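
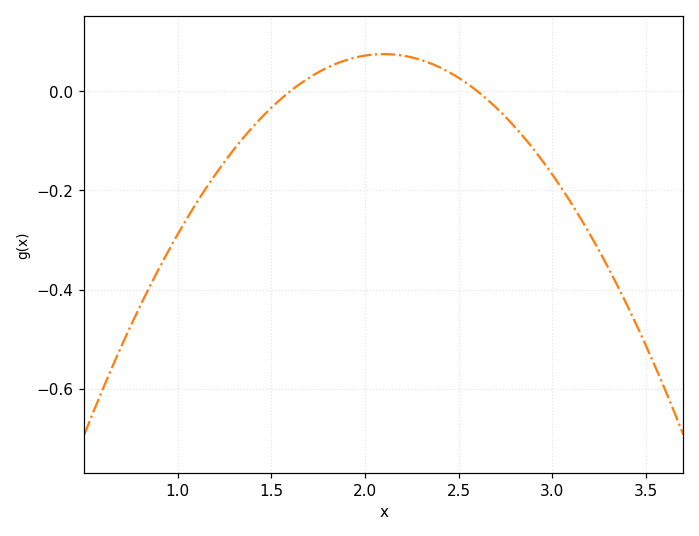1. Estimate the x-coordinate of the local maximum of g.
2.1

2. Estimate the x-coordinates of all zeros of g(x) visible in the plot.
1.6, 2.6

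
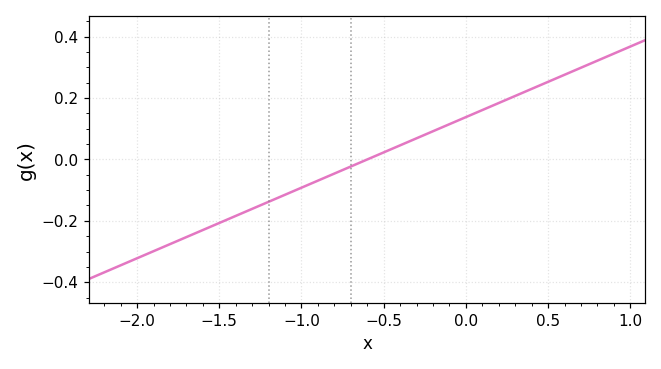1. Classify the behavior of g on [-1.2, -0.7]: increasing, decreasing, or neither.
increasing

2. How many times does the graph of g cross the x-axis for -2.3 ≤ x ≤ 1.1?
1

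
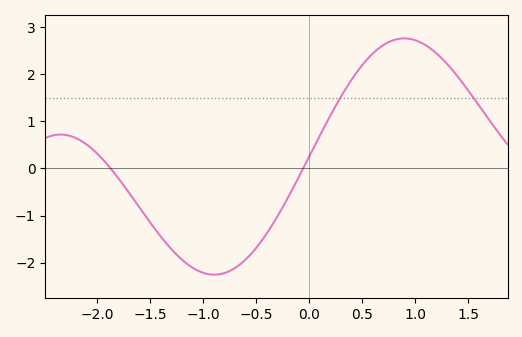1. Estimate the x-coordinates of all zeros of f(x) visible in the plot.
-1.9, -0.1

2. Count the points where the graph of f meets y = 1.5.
2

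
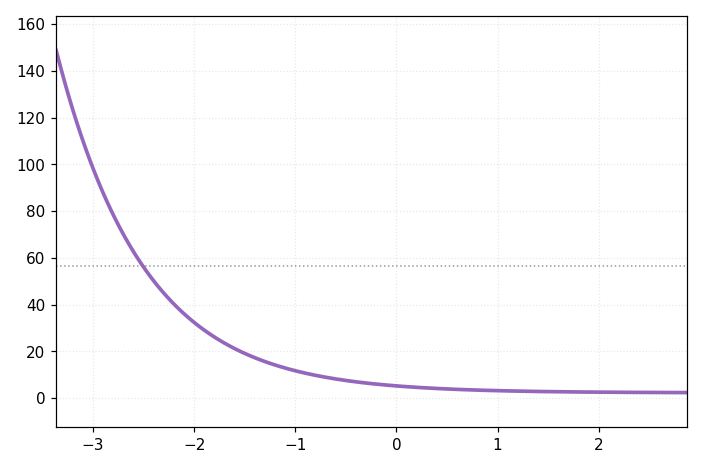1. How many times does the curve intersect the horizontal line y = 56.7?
1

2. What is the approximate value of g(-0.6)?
8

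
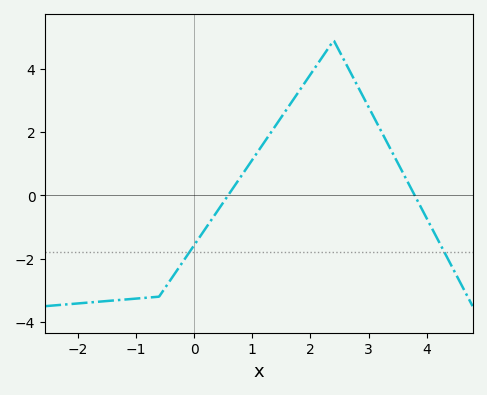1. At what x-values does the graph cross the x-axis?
0.585, 3.79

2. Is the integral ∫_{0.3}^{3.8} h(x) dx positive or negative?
positive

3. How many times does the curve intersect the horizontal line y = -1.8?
2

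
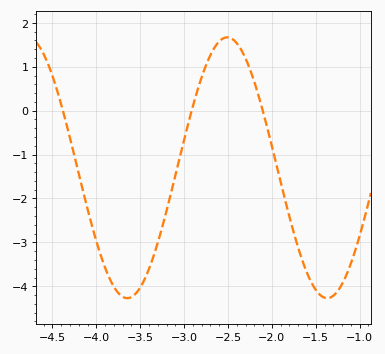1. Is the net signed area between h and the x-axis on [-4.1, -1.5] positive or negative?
negative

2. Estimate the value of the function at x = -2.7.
1.3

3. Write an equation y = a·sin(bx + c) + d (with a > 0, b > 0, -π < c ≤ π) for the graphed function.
y = 2.97sin(2.8x + 2.2) - 1.3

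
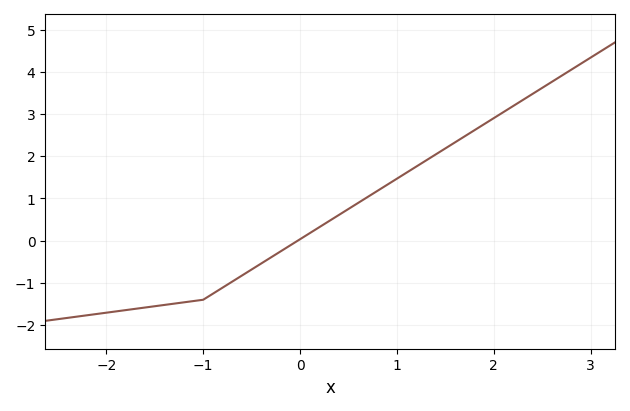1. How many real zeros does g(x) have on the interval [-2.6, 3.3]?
1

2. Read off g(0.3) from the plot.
0.465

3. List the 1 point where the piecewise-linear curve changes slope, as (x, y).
(-1, -1.4)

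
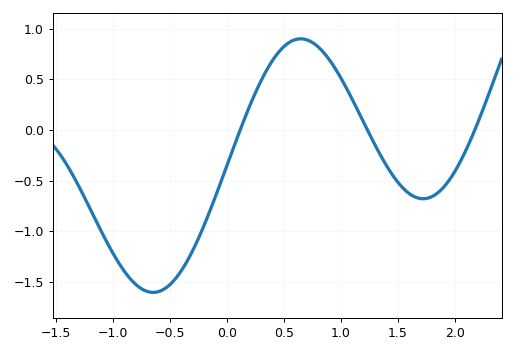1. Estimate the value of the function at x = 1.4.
-0.349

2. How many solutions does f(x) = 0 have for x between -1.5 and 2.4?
3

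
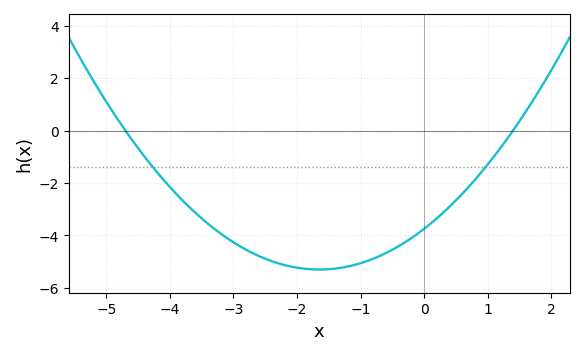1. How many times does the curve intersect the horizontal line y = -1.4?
2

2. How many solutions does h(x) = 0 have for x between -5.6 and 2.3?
2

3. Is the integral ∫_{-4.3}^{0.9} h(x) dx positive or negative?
negative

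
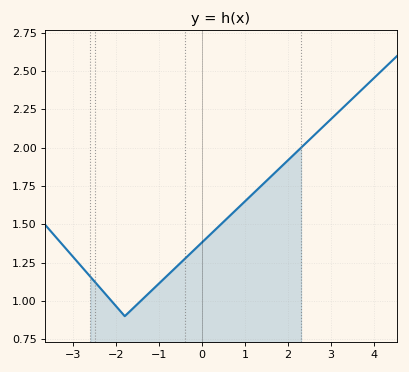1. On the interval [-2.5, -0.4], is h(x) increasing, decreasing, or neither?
neither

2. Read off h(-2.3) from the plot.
1.06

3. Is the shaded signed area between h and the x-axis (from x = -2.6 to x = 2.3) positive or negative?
positive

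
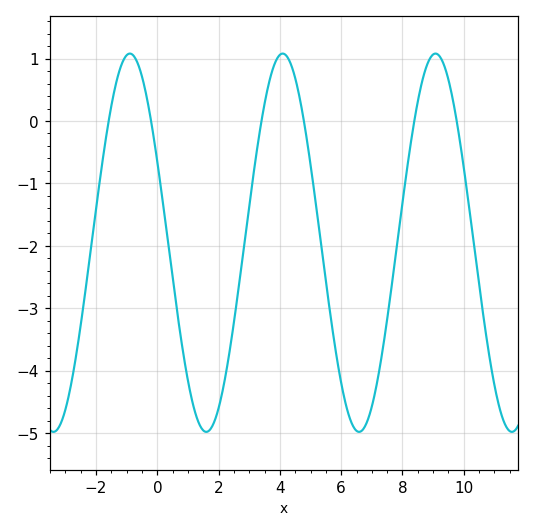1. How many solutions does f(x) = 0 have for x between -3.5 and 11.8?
6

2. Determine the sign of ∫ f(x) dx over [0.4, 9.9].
negative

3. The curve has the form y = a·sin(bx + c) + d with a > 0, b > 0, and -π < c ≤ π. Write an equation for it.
y = 3.03sin(1.3x + 2.7) - 1.95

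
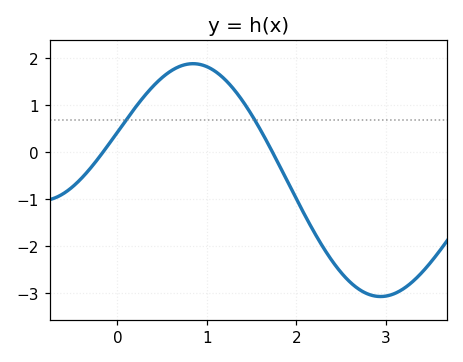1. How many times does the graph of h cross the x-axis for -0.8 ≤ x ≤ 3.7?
2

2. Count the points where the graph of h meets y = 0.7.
2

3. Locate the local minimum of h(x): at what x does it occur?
2.9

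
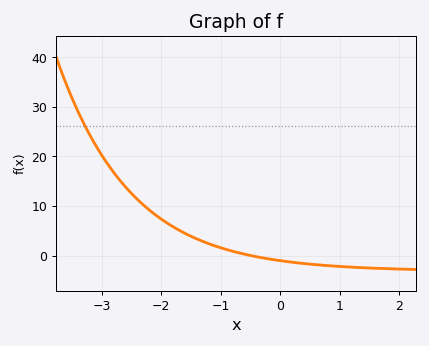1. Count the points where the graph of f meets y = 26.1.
1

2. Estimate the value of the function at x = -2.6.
13.8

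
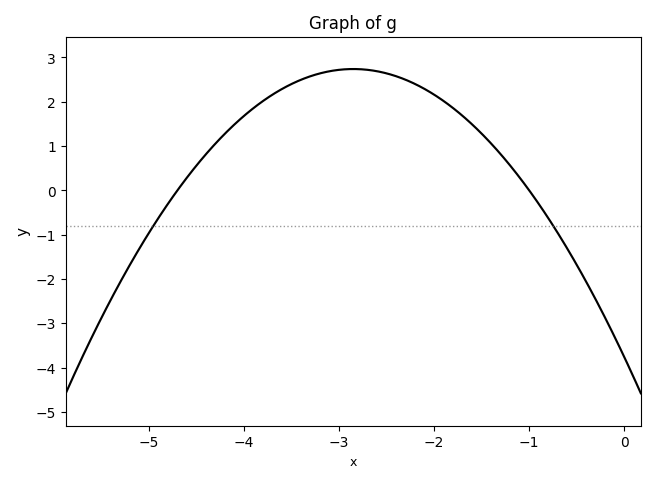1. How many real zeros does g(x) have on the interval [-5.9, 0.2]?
2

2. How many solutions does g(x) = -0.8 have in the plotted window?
2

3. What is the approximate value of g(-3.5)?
2.4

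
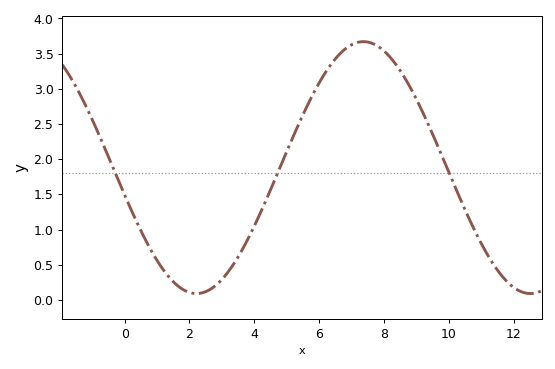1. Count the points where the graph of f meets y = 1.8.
3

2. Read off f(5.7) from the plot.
2.82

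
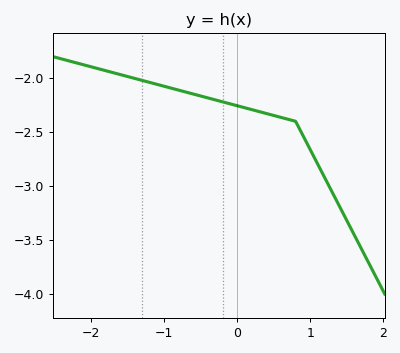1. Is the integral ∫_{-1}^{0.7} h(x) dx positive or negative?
negative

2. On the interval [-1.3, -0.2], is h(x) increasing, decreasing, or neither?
decreasing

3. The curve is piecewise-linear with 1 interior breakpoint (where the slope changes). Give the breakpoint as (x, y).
(0.8, -2.4)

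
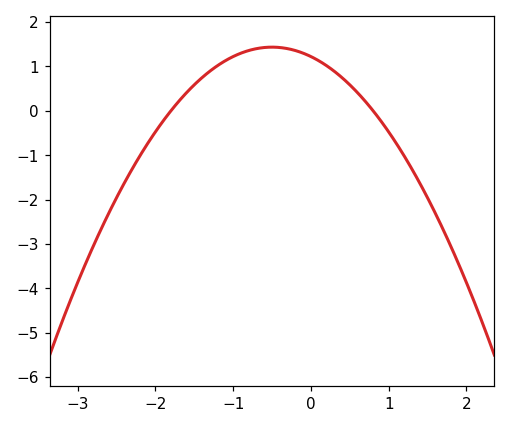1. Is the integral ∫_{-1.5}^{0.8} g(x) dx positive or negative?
positive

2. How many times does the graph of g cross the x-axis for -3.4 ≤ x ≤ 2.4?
2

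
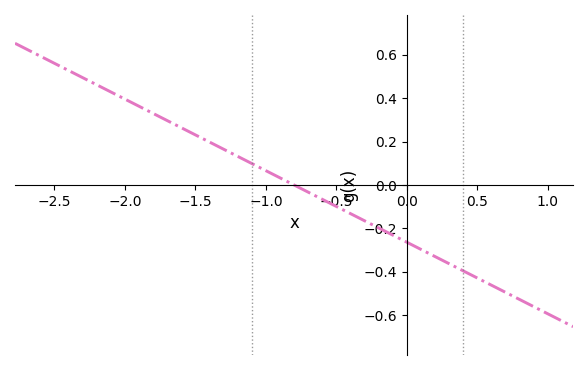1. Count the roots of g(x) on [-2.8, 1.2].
1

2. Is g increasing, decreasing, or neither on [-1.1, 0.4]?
decreasing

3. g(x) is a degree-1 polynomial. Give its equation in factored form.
y = -0.33(x + 0.8)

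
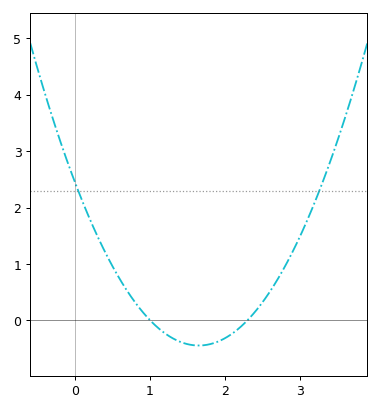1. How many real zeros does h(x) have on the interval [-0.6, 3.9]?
2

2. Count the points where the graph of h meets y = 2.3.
2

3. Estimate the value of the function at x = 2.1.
-0.233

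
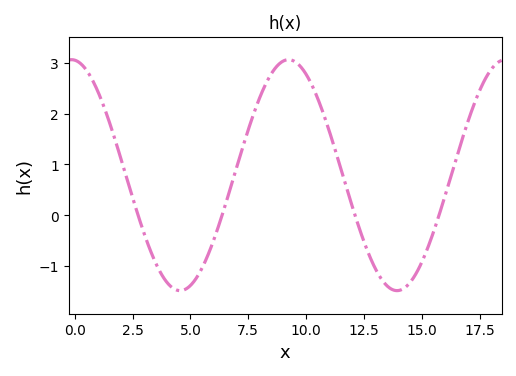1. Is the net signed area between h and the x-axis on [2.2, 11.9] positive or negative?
positive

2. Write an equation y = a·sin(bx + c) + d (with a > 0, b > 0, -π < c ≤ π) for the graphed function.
y = 2.27sin(0.67x + 1.7) + 0.79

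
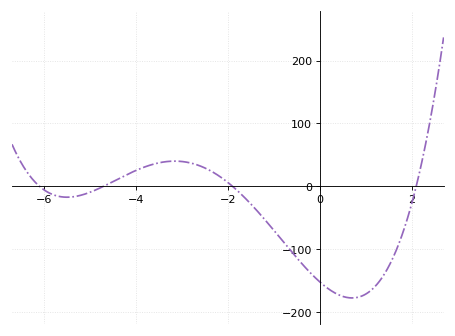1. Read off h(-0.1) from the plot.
-150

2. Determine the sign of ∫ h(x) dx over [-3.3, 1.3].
negative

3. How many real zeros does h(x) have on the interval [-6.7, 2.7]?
4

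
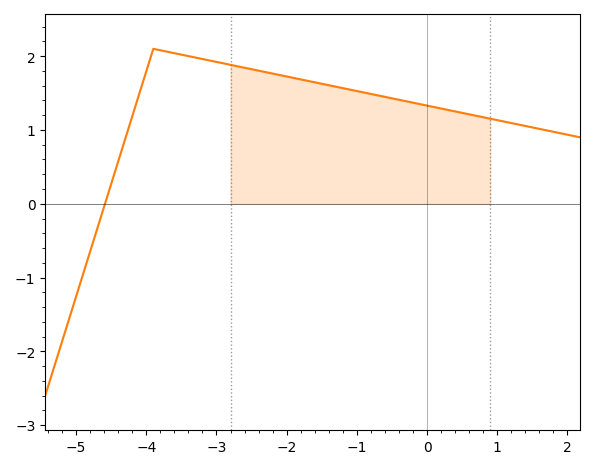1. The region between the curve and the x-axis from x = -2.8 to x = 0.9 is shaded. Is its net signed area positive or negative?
positive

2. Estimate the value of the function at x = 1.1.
1.1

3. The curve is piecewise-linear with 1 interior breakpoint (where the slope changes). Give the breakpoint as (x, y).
(-3.9, 2.1)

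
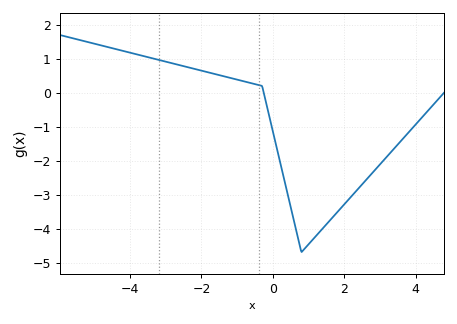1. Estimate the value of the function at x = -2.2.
0.7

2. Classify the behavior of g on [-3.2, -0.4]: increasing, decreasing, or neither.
decreasing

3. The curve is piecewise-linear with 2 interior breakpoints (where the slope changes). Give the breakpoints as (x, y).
(-0.3, 0.2); (0.8, -4.7)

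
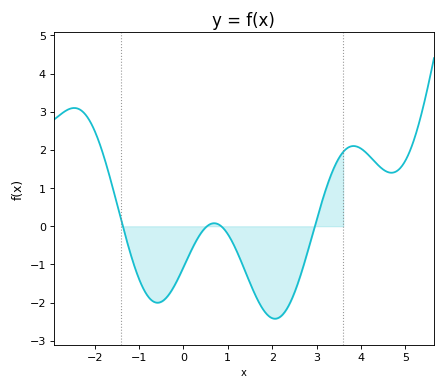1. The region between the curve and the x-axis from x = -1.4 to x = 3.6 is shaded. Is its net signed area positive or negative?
negative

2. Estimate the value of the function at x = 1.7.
-2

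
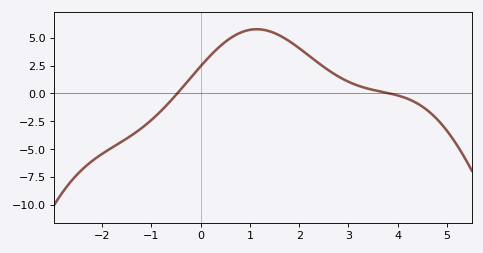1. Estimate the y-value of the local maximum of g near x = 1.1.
5.8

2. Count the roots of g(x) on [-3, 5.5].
2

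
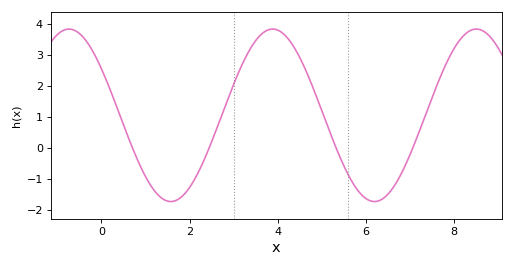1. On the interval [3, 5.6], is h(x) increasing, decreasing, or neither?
neither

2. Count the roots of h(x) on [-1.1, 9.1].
4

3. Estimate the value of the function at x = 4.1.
3.72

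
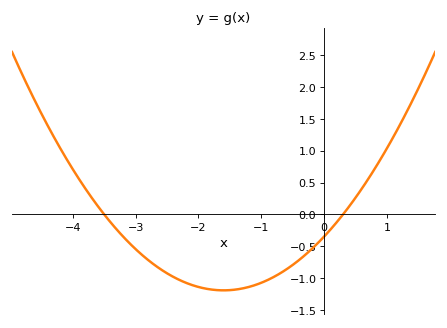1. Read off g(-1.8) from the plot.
-1.2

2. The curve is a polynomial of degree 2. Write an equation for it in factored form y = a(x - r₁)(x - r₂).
y = 0.33(x + 3.5)(x - 0.3)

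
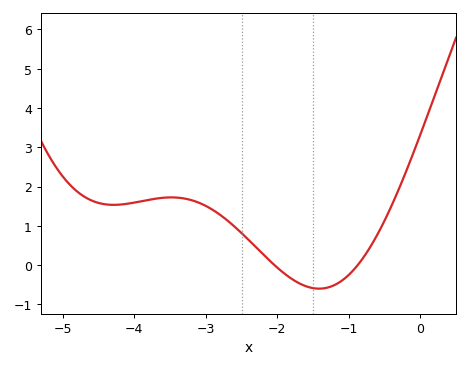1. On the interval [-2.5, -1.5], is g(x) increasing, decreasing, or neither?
decreasing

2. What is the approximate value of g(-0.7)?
0.5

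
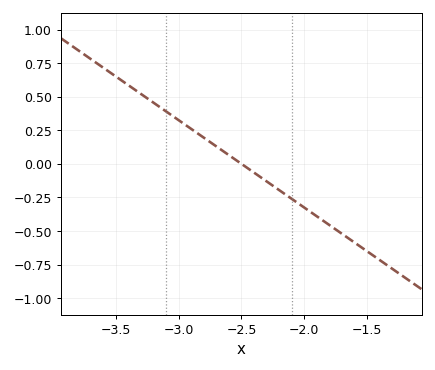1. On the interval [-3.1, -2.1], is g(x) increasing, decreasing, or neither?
decreasing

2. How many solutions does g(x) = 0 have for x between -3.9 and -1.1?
1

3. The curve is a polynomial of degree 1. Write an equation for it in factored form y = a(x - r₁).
y = -0.65(x + 2.5)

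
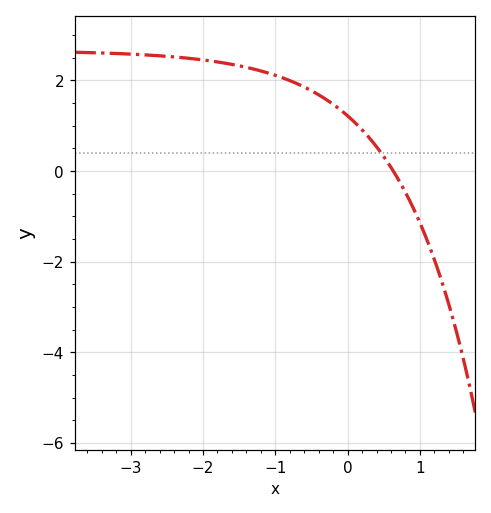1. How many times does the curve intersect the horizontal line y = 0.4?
1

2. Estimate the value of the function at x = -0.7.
1.93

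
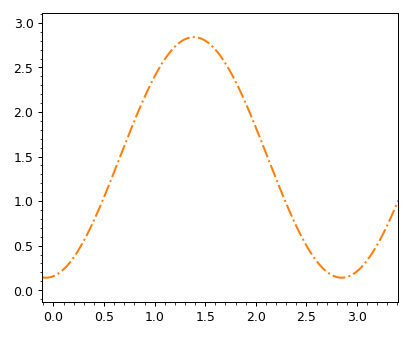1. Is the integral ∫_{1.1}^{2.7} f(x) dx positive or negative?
positive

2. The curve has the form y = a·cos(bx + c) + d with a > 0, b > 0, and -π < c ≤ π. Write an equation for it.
y = 1.35cos(2.15x - 2.98) + 1.49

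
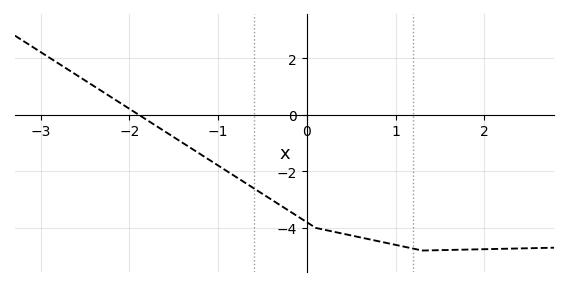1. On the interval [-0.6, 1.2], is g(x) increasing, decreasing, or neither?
decreasing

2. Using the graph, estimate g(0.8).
-4.47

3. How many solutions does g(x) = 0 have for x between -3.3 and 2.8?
1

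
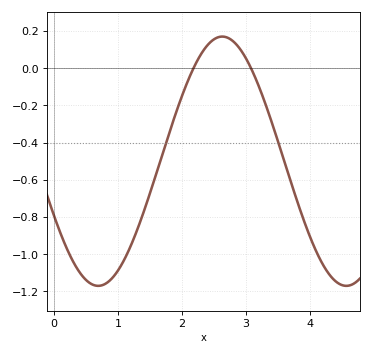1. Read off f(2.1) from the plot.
-0.062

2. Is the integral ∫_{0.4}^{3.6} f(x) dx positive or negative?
negative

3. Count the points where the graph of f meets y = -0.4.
2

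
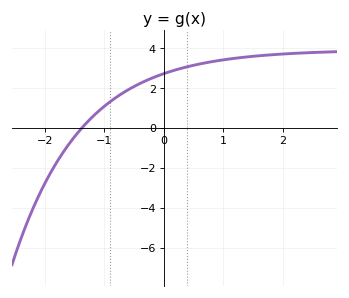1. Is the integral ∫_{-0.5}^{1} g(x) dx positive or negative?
positive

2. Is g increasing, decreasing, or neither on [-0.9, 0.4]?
increasing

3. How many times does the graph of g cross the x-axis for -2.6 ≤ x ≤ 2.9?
1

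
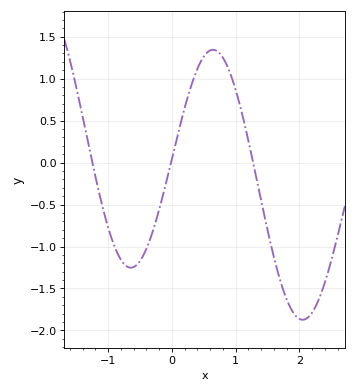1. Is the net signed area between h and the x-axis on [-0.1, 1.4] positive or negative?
positive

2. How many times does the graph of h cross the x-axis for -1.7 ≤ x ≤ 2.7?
3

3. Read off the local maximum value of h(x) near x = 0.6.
1.34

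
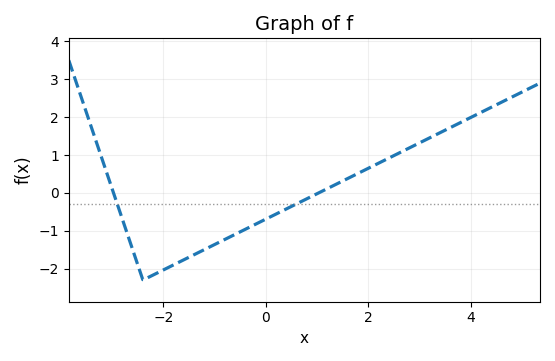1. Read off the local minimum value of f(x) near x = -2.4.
-2.3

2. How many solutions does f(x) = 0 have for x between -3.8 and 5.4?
2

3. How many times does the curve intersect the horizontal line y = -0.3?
2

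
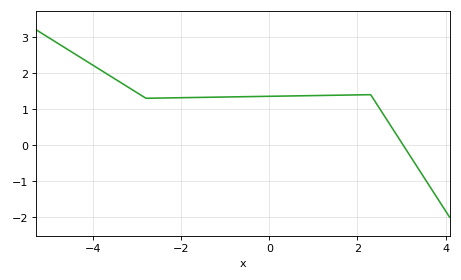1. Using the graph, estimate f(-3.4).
1.76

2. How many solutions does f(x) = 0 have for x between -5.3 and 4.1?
1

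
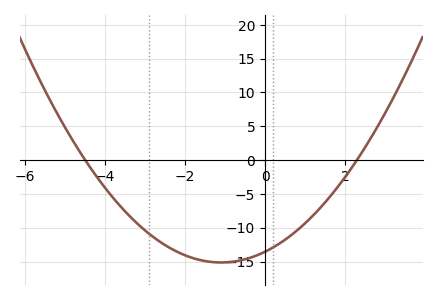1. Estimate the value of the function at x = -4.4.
-1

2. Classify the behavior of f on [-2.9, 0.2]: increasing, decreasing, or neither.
neither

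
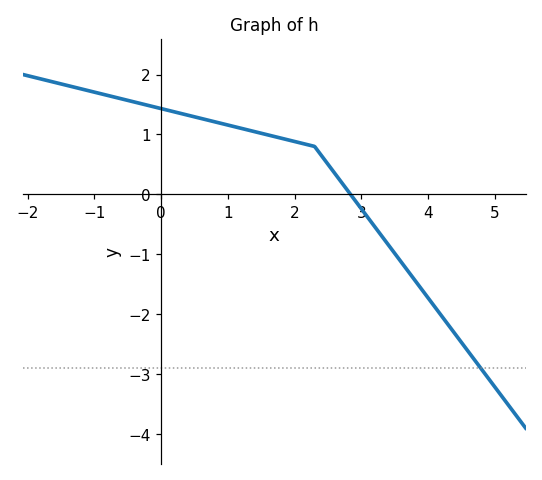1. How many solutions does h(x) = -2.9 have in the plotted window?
1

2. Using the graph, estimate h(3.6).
-1.13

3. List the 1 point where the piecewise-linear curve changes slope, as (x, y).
(2.3, 0.8)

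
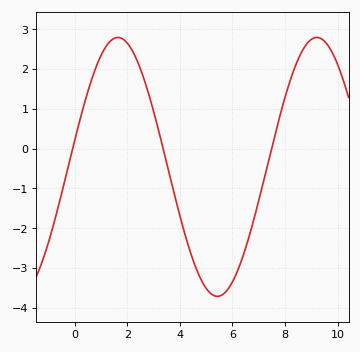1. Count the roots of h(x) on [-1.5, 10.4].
3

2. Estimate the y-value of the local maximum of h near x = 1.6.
2.8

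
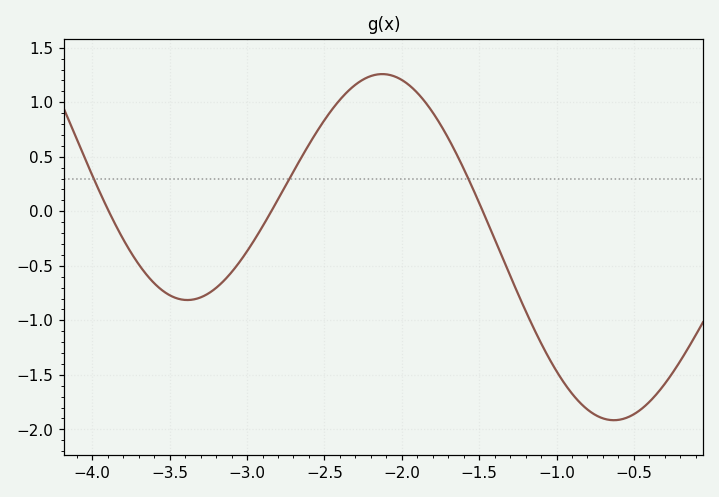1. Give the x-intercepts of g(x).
-3.89, -2.84, -1.48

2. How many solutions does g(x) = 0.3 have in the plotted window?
3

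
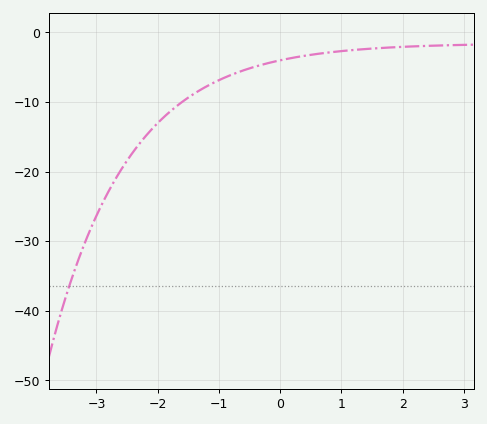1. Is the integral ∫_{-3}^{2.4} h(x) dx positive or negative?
negative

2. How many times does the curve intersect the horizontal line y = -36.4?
1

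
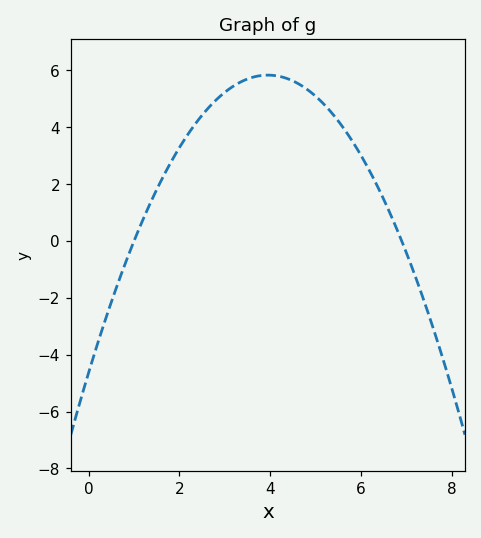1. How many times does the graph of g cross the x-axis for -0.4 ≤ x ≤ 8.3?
2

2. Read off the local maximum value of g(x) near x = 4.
5.8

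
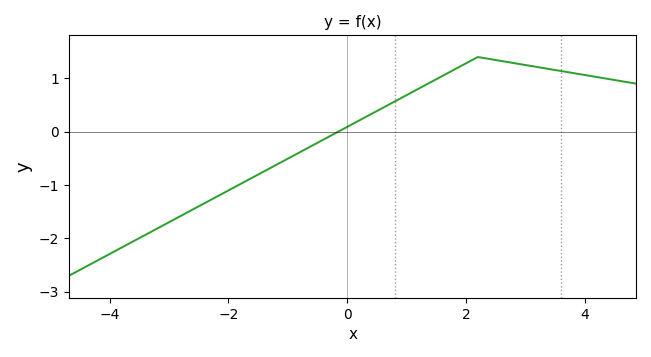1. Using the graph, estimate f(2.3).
1.4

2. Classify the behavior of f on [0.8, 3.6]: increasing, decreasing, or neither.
neither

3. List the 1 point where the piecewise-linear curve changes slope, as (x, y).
(2.2, 1.4)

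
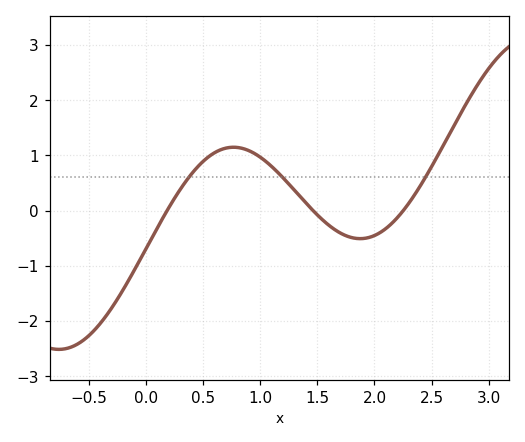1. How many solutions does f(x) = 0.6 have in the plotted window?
3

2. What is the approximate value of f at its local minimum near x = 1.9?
-0.5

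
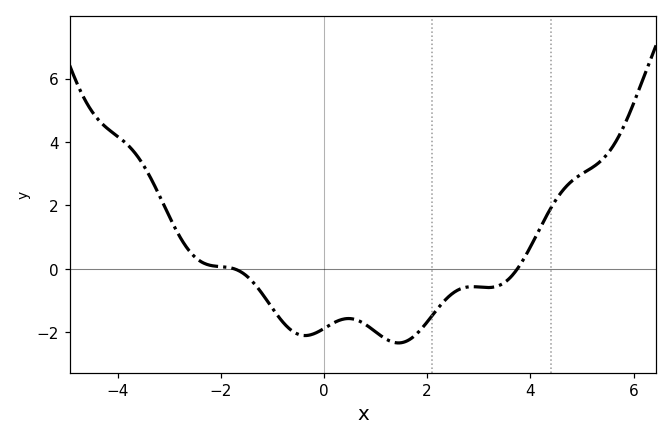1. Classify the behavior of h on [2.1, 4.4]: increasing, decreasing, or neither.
neither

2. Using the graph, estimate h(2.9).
-0.57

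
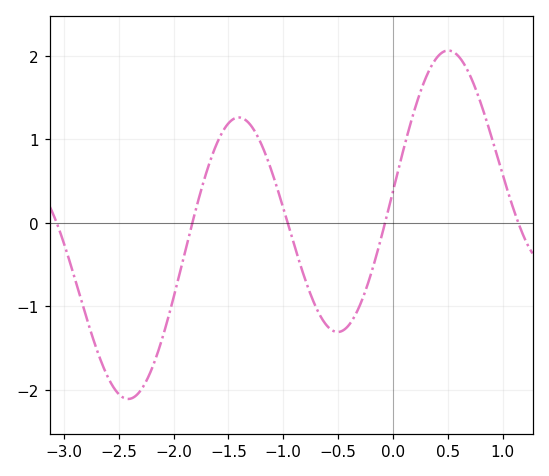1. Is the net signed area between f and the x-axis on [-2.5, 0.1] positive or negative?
negative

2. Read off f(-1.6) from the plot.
0.966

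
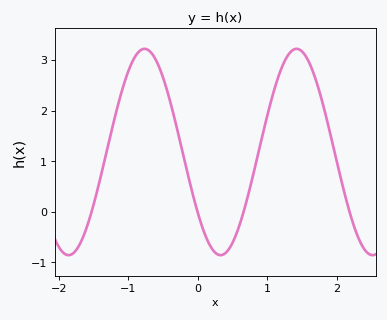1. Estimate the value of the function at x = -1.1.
2.35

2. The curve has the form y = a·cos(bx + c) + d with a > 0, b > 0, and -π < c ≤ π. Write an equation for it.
y = 2.04cos(2.87x + 2.2) + 1.18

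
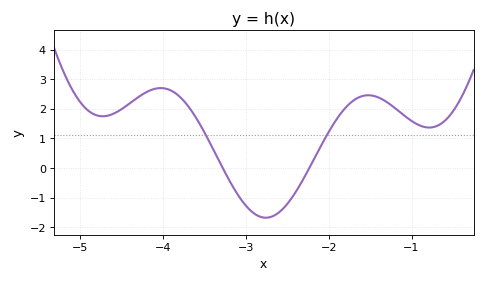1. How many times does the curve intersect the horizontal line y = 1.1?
2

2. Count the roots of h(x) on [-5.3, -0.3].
2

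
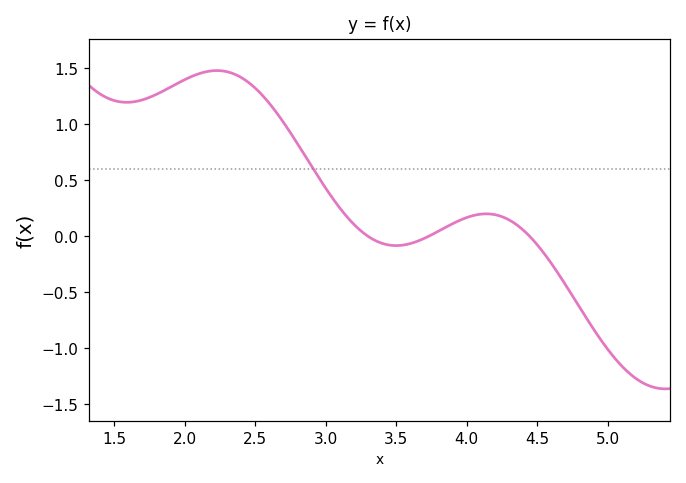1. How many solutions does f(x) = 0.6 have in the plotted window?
1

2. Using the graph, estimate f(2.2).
1.45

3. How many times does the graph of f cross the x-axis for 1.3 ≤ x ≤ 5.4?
3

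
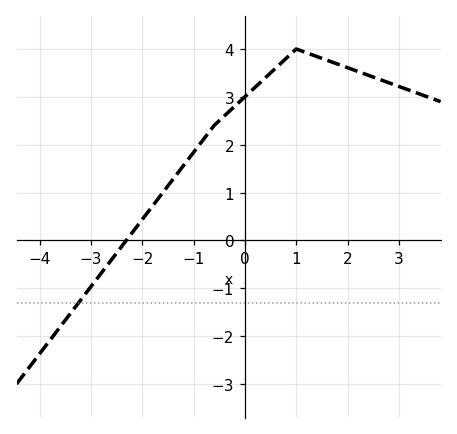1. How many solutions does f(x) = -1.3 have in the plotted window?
1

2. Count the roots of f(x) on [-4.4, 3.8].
1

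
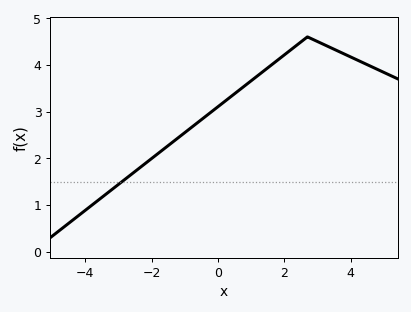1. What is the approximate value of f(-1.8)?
2.1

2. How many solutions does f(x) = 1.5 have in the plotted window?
1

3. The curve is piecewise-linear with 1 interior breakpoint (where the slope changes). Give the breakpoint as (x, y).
(2.7, 4.6)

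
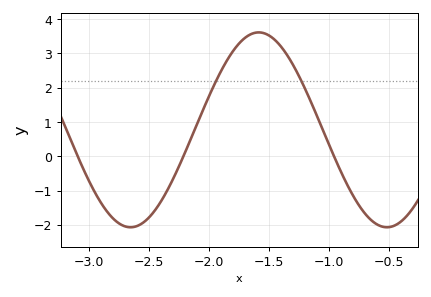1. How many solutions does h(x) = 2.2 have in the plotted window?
2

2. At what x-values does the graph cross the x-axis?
-3.1, -2.2, -0.95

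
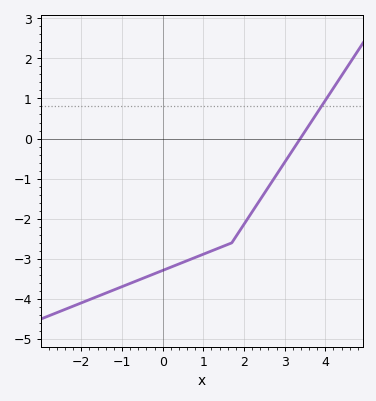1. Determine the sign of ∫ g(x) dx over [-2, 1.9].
negative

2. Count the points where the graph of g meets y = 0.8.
1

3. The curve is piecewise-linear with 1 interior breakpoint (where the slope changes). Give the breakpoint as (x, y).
(1.7, -2.6)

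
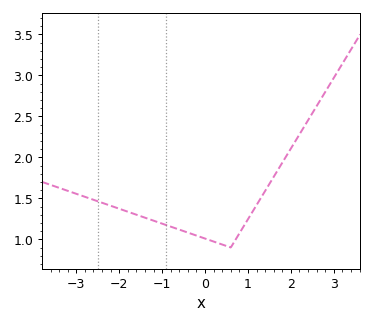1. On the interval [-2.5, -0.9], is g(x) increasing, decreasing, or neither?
decreasing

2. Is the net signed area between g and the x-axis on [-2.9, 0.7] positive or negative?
positive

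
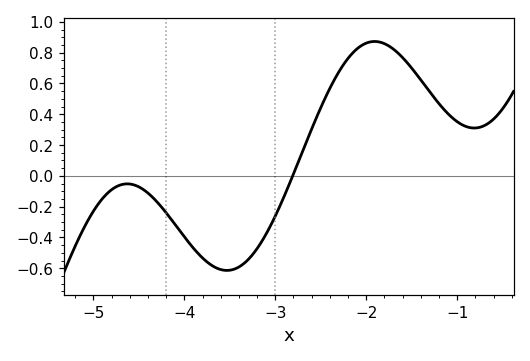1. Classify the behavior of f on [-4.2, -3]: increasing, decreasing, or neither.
neither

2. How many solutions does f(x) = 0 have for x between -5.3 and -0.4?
1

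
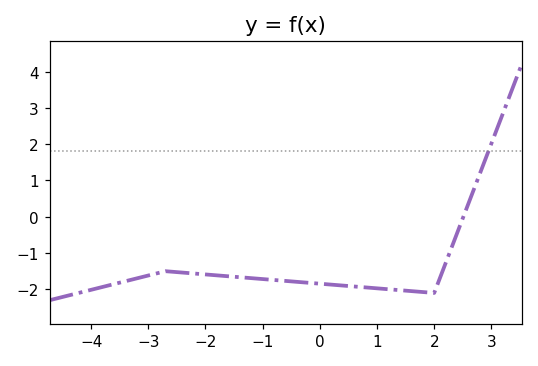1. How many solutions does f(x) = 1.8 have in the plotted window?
1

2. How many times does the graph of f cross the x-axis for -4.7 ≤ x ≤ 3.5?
1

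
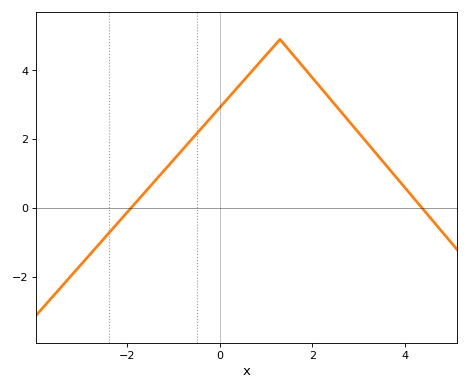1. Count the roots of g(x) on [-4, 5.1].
2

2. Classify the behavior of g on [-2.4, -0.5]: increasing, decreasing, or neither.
increasing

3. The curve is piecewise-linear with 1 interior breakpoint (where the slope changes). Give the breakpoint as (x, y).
(1.3, 4.9)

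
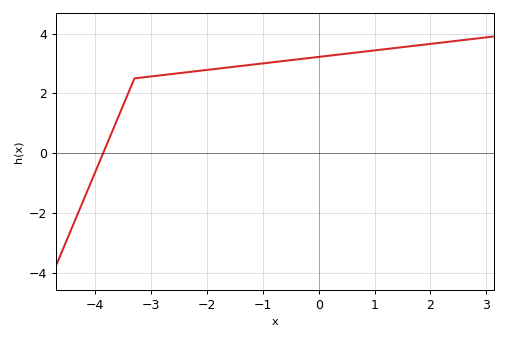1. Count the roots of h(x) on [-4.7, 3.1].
1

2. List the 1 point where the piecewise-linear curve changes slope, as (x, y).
(-3.3, 2.5)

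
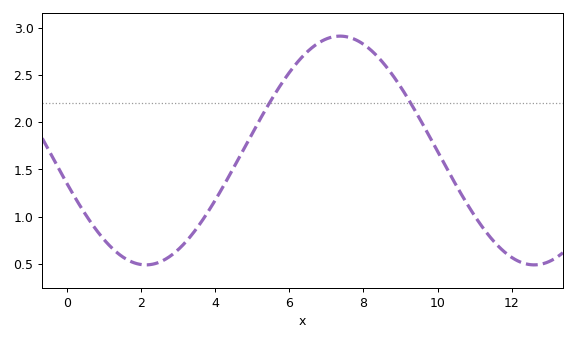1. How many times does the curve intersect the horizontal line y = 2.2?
2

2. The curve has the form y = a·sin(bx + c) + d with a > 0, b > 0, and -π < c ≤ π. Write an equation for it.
y = 1.21sin(0.6x - 2.85) + 1.7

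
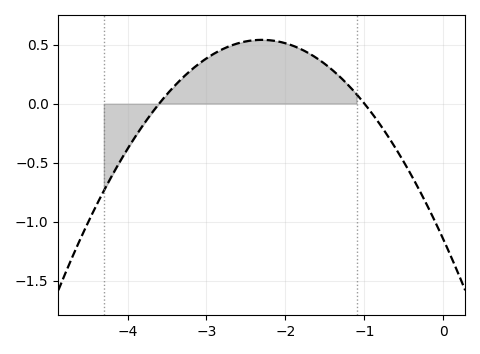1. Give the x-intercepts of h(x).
-3.6, -1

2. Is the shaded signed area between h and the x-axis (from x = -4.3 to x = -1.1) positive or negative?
positive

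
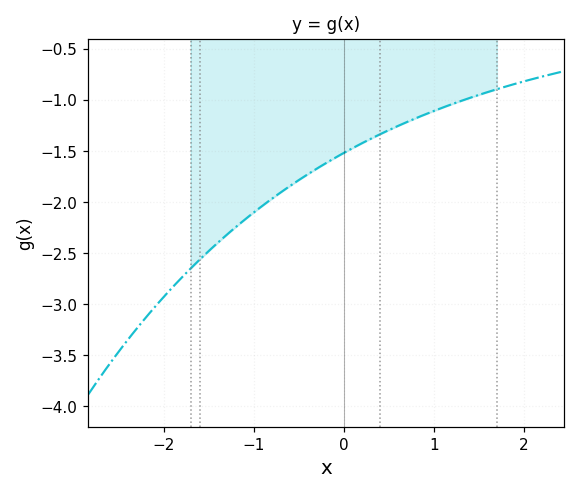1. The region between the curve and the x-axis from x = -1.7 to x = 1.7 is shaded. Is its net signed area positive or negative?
negative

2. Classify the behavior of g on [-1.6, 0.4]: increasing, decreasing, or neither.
increasing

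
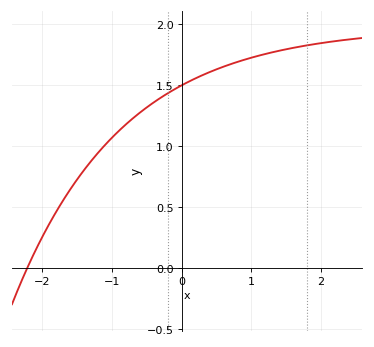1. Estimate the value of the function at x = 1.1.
1.75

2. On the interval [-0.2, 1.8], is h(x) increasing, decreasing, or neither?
increasing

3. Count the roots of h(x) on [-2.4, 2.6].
1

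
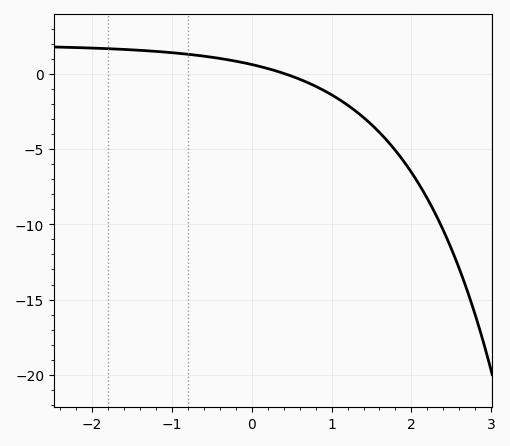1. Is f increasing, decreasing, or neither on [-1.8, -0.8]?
decreasing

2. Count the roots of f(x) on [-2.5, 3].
1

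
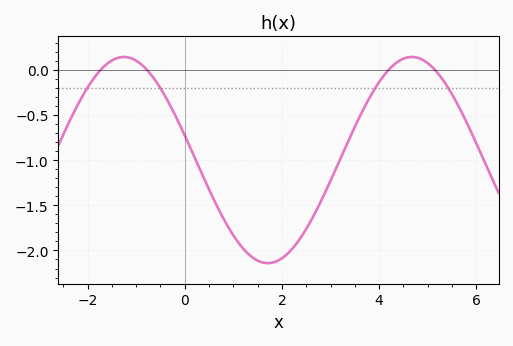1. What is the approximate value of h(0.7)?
-1.55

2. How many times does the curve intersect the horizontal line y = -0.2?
4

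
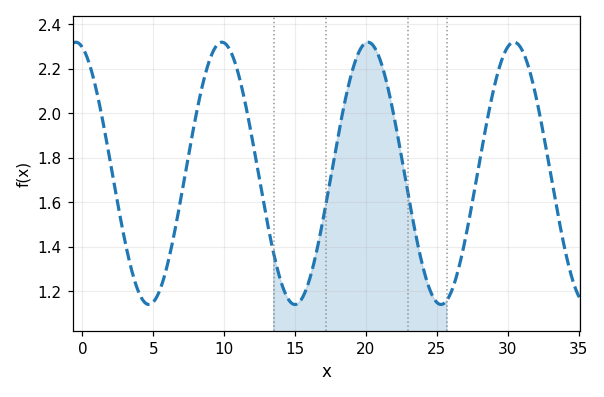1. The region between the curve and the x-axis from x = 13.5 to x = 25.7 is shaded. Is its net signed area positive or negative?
positive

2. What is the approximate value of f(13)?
1.52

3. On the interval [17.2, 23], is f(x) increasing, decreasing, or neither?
neither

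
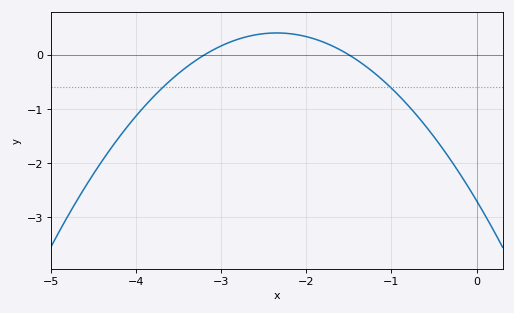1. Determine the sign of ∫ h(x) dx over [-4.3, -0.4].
negative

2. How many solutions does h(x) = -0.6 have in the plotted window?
2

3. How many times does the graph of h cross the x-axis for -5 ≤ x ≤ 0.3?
2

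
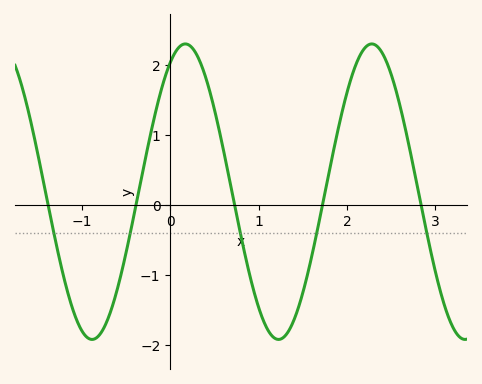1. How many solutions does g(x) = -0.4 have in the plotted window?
5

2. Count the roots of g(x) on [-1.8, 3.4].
5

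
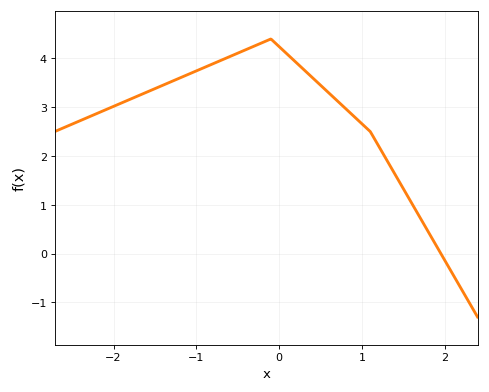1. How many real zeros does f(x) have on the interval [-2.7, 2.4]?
1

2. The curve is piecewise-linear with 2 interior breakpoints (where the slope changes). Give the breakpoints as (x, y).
(-0.1, 4.4); (1.1, 2.5)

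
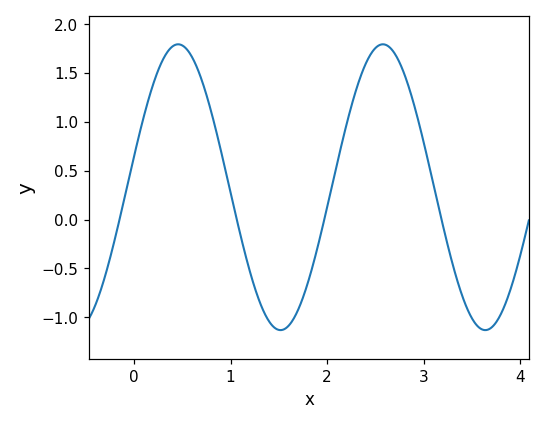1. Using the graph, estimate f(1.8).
-0.648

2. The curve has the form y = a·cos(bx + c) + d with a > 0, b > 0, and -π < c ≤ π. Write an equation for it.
y = 1.46cos(2.96x - 1.35) + 0.33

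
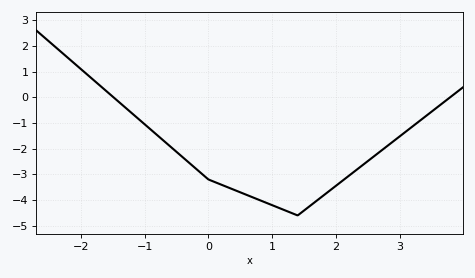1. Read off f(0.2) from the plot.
-3.4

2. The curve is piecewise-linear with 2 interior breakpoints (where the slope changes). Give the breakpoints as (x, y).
(0, -3.2); (1.4, -4.6)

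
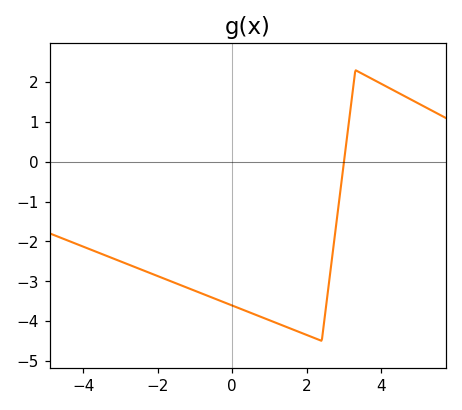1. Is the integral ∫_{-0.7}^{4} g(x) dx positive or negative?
negative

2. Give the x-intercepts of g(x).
3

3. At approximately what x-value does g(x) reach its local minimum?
2.4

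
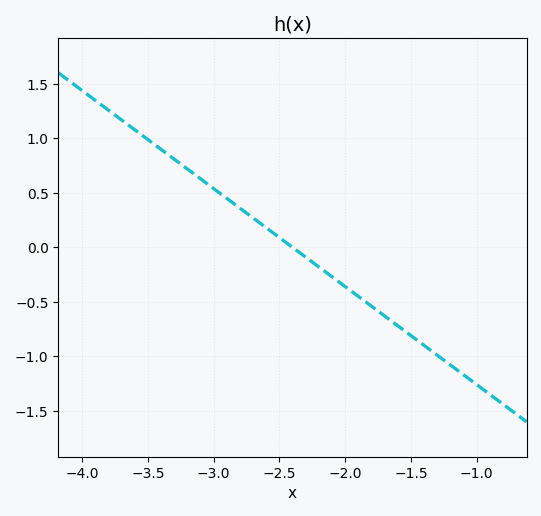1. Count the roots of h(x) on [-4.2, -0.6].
1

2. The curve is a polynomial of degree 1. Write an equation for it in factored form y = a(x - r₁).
y = -0.9(x + 2.4)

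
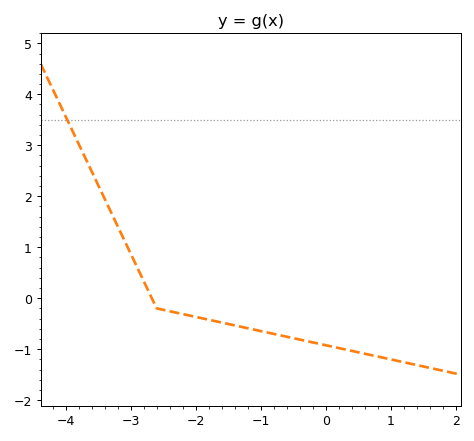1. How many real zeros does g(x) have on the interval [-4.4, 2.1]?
1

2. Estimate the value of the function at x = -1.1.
-0.617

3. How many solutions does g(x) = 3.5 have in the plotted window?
1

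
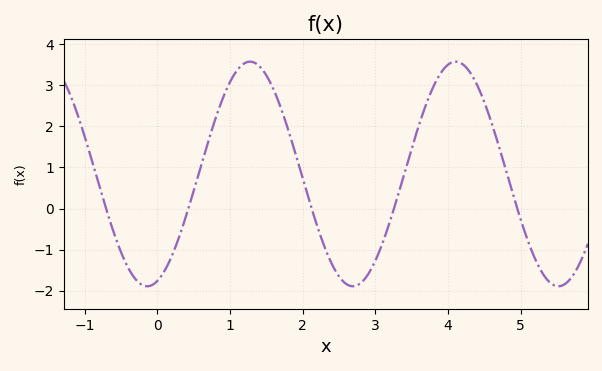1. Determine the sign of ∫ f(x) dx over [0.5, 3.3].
positive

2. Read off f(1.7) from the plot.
2.45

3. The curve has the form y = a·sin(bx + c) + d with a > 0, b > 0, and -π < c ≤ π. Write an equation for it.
y = 2.73sin(2.22x - 1.26) + 0.84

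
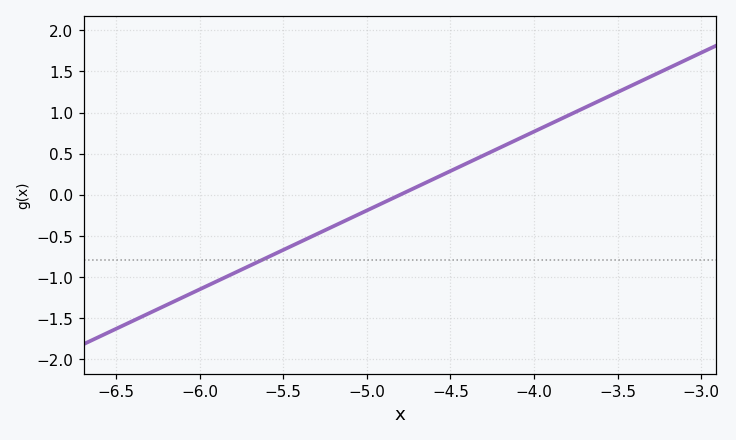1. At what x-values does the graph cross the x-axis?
-4.8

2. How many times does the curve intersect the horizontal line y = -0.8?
1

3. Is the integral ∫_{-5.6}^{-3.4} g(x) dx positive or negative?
positive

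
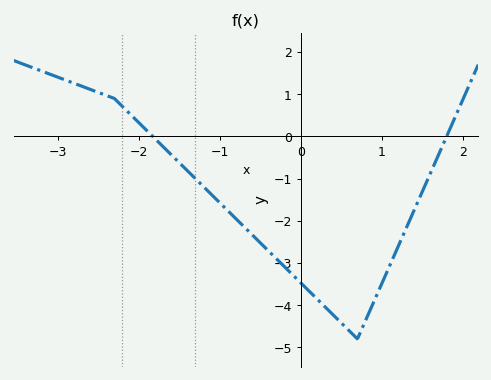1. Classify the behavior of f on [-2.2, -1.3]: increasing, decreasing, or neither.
decreasing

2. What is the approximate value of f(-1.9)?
0.1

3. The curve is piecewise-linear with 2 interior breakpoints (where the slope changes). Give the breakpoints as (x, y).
(-2.3, 0.9); (0.7, -4.8)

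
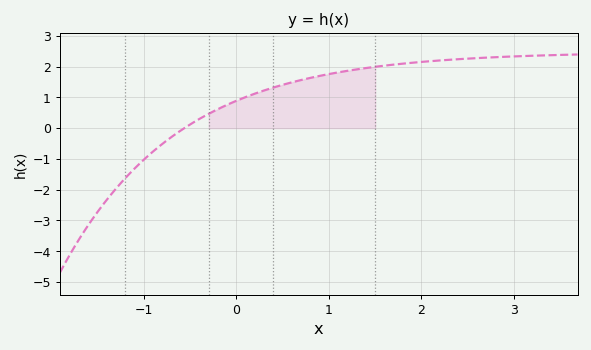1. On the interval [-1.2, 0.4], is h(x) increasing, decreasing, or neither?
increasing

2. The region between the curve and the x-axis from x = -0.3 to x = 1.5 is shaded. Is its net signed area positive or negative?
positive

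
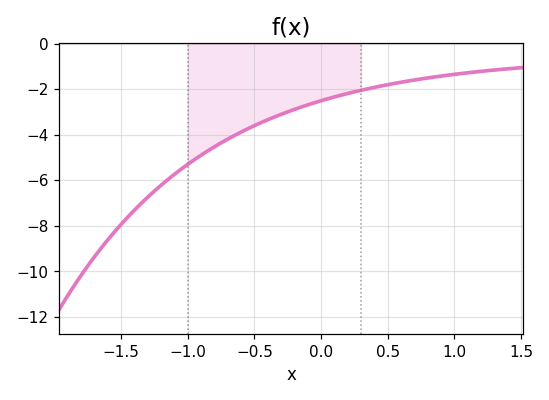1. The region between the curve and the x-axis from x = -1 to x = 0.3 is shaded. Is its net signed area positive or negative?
negative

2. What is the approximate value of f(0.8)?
-1.51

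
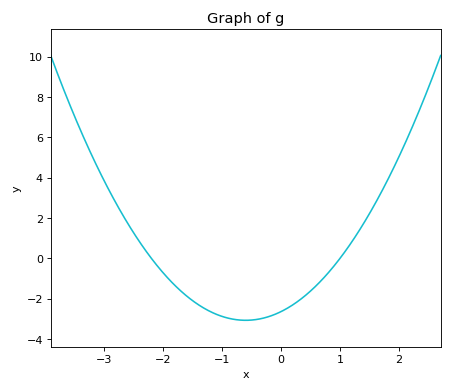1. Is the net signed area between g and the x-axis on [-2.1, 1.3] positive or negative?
negative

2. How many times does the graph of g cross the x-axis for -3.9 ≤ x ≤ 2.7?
2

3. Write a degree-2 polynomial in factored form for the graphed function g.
y = 1.2(x + 2.2)(x - 1)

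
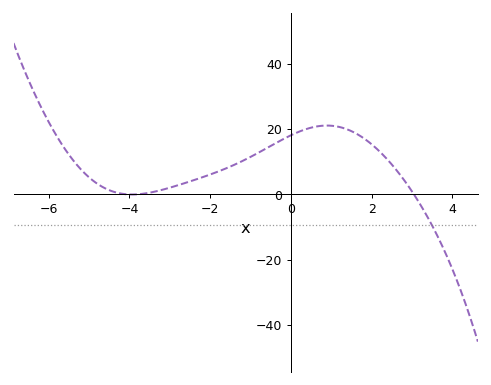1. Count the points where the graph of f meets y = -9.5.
1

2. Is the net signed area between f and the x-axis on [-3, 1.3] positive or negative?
positive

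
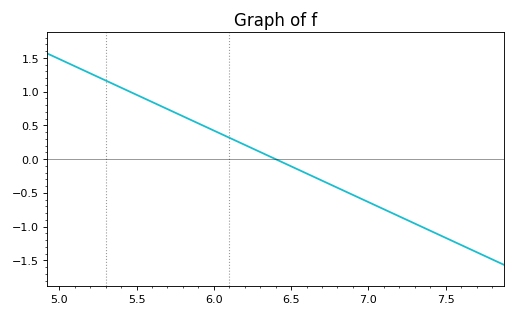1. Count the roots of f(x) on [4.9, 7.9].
1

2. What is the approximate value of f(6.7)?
-0.3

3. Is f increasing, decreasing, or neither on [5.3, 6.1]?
decreasing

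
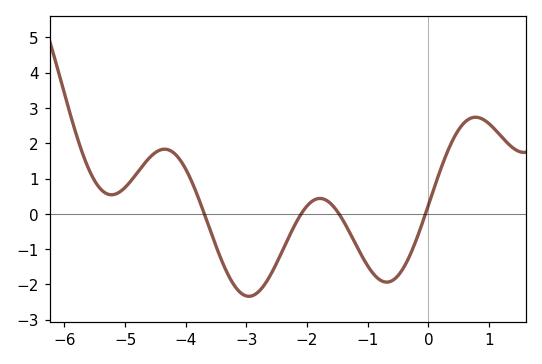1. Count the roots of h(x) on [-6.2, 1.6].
4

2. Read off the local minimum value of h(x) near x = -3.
-2.34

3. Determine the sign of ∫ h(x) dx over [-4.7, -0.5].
negative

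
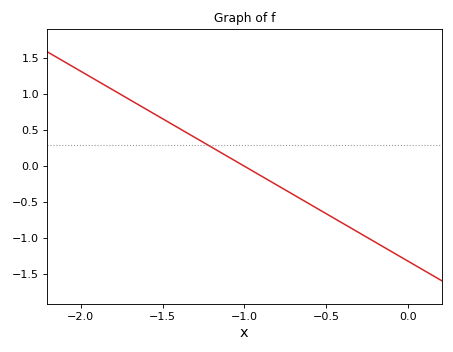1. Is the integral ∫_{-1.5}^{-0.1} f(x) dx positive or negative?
negative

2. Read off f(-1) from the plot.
0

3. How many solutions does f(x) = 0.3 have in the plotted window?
1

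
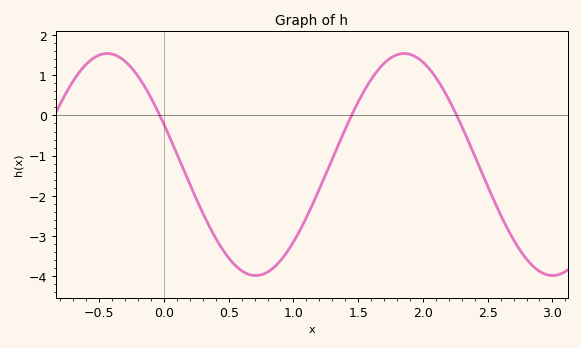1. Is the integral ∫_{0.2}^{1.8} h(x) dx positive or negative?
negative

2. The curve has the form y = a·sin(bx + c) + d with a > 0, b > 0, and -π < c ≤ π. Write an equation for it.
y = 2.76sin(2.74x + 2.77) - 1.22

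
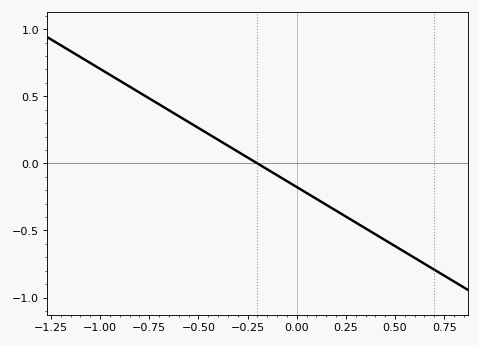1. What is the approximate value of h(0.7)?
-0.792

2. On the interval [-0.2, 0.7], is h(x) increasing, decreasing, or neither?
decreasing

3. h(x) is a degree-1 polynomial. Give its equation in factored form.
y = -0.88(x + 0.2)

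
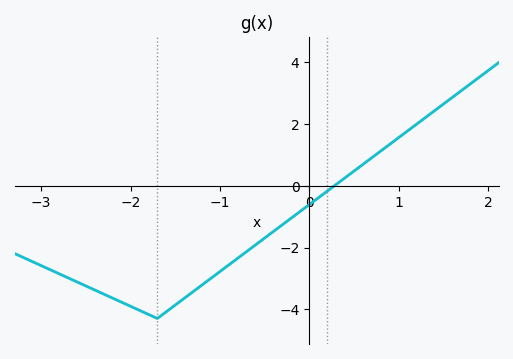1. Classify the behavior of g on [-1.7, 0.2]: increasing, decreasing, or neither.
increasing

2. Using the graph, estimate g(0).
-0.609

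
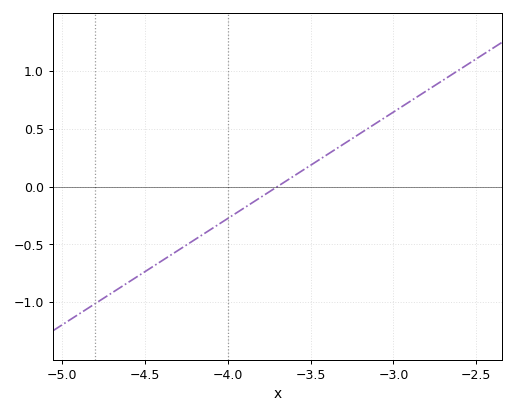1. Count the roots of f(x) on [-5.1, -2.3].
1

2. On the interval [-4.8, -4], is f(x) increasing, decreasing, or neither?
increasing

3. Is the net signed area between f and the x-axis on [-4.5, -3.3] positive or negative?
negative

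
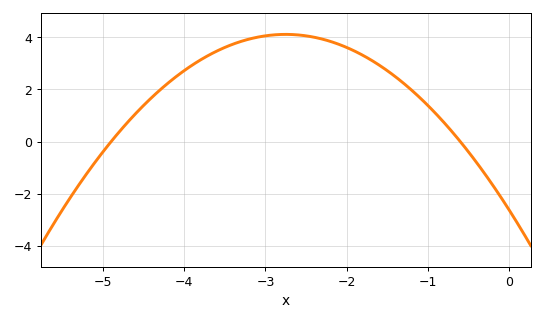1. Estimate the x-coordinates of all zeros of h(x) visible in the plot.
-4.9, -0.6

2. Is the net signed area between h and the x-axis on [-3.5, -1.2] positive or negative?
positive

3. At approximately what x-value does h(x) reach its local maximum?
-2.8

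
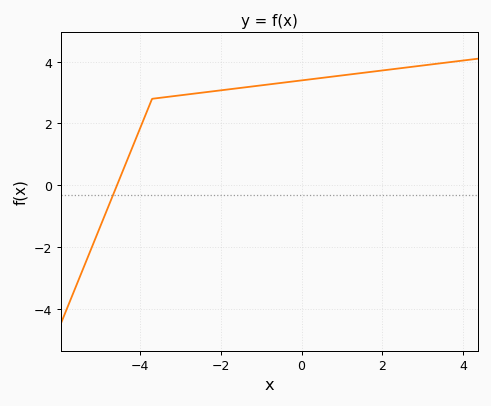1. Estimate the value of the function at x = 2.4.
3.8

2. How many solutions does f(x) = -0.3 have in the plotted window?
1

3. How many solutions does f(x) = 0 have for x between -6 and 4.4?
1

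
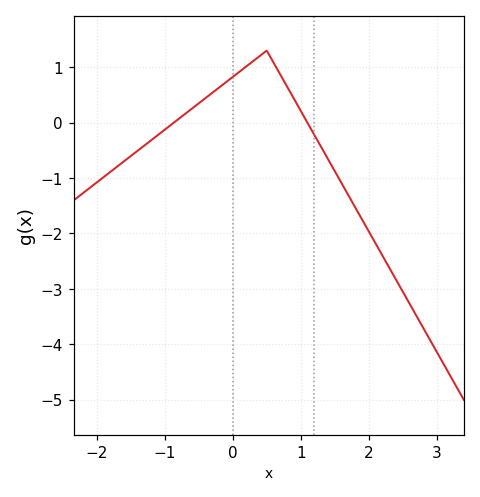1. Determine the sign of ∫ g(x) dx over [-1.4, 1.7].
positive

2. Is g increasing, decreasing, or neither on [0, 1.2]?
neither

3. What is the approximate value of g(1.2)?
-0.2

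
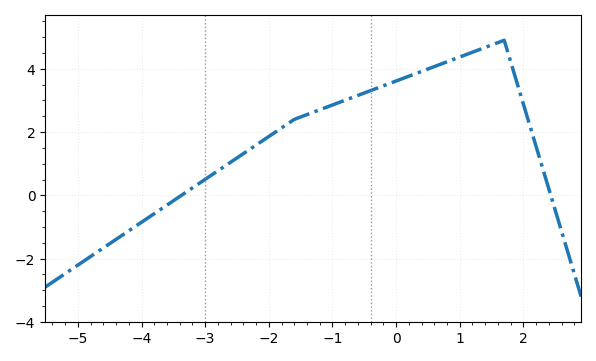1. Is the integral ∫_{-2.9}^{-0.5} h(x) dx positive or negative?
positive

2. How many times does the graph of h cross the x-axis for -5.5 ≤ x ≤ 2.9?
2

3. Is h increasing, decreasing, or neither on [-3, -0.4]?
increasing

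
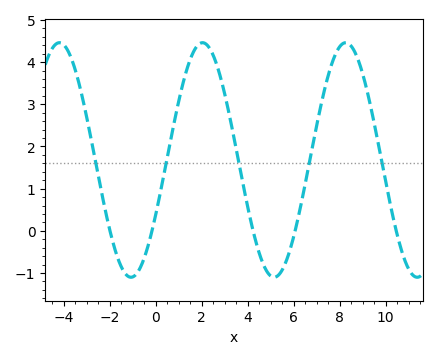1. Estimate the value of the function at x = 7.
2.49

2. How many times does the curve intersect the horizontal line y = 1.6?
5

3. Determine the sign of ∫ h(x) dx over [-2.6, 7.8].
positive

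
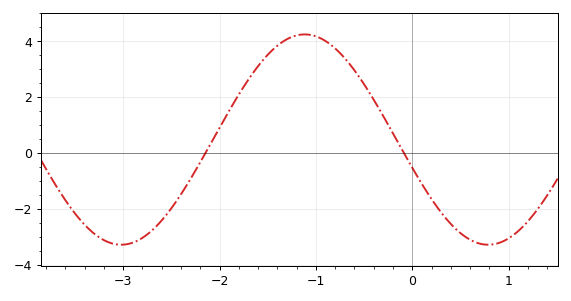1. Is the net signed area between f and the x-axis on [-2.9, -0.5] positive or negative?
positive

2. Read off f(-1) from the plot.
4.18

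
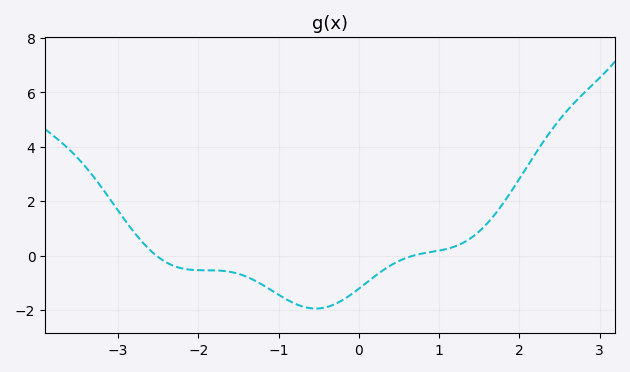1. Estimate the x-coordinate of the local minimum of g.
-0.536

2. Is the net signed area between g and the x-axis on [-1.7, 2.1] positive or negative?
negative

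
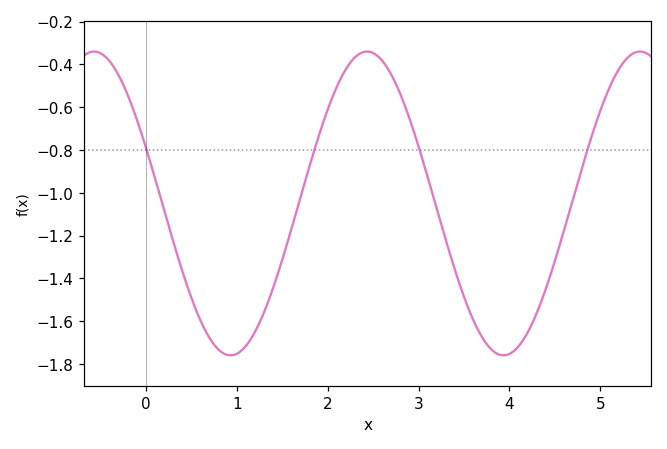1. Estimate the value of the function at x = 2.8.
-0.54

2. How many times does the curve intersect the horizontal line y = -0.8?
4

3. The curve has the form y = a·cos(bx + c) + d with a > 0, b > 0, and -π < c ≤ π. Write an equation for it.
y = 0.71cos(2.1x + 1.2) - 1.05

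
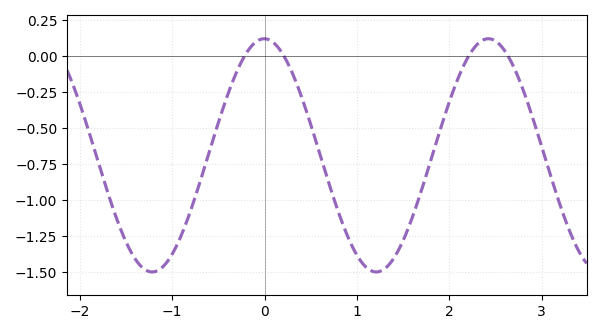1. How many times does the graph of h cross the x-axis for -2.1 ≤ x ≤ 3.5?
4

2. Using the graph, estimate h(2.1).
-0.14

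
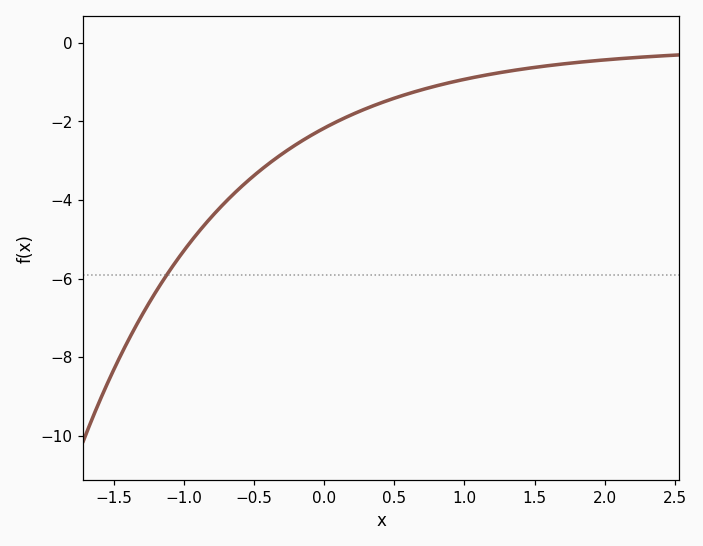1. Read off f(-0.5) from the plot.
-3.4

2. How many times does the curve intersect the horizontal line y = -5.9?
1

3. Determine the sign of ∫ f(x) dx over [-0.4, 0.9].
negative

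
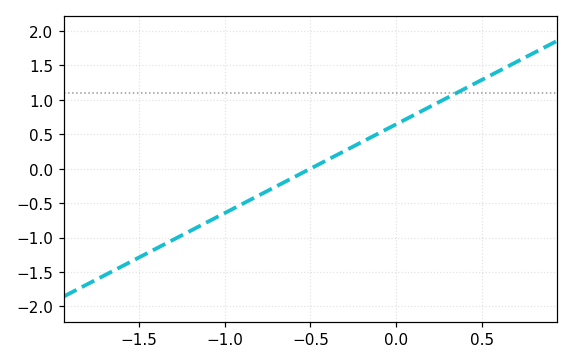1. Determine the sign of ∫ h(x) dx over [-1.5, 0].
negative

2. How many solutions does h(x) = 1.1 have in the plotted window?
1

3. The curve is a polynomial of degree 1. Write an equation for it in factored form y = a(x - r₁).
y = 1.29(x + 0.5)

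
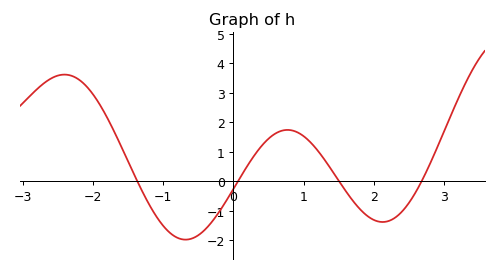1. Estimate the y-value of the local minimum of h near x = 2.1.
-1.4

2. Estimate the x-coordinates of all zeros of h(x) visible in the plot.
-1.4, 0.1, 1.5, 2.7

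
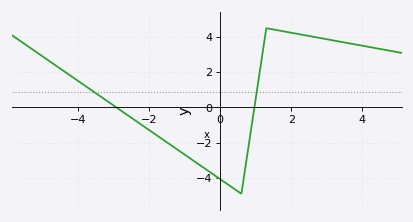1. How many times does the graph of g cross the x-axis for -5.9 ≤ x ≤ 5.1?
2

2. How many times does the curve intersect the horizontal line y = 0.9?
2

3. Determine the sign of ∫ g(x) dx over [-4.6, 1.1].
negative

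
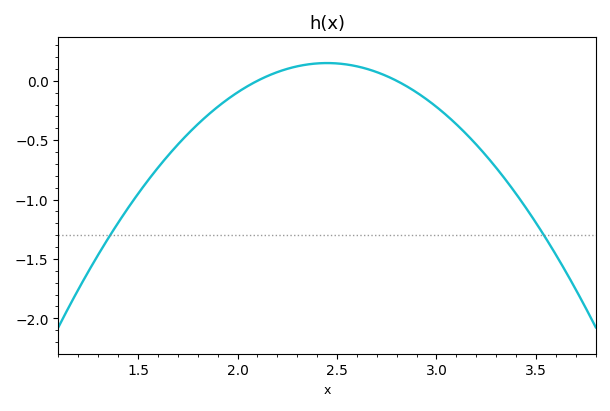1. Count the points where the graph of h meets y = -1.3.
2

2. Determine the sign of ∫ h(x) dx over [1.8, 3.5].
negative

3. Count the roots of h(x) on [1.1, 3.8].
2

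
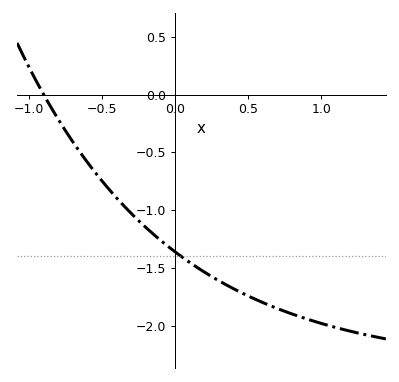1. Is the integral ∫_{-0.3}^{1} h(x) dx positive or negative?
negative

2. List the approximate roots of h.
-0.9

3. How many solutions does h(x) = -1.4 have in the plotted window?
1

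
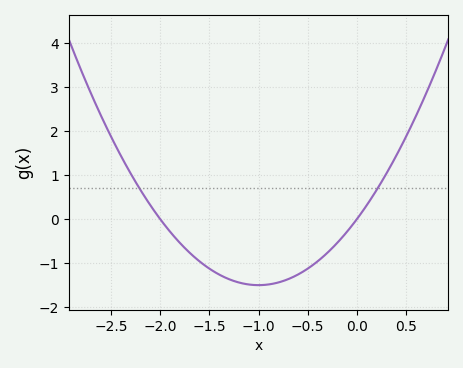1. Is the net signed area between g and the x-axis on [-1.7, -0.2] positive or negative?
negative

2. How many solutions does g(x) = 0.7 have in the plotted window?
2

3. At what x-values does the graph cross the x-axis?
-2, 0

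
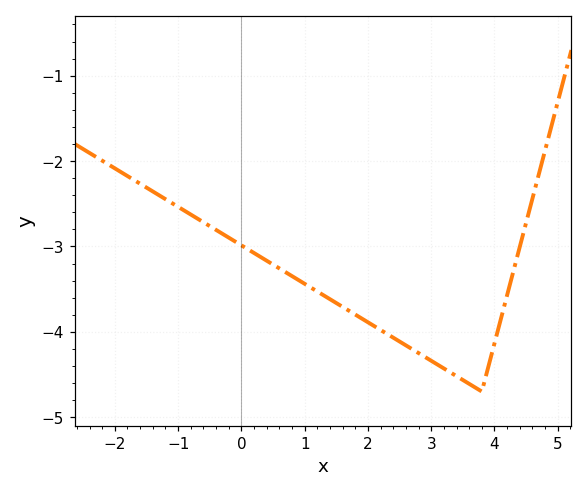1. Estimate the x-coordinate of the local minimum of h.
3.8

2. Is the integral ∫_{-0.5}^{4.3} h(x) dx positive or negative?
negative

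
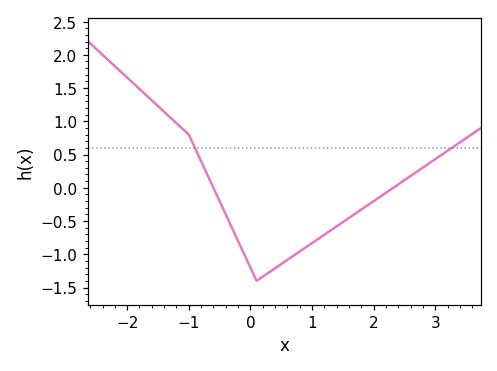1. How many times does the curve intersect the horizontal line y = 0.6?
2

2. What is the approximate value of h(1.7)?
-0.4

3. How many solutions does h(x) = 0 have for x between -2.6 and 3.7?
2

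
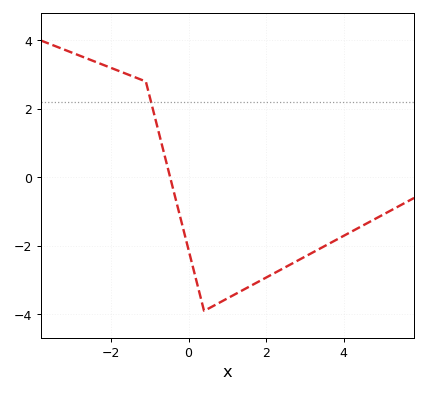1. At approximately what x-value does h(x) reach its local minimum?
0.4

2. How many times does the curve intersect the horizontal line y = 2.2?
1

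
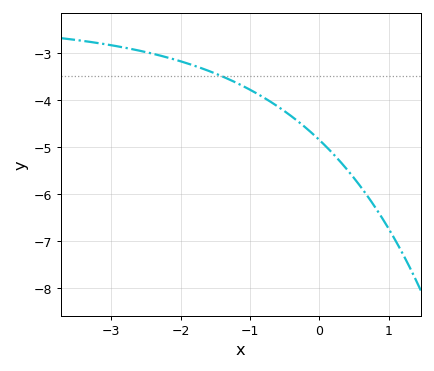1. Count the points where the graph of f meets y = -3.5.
1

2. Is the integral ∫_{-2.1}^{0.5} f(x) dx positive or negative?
negative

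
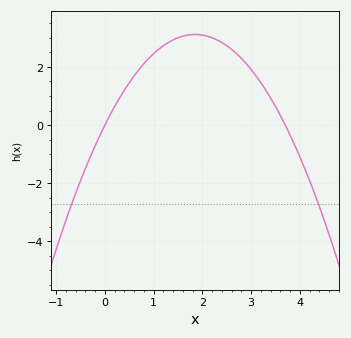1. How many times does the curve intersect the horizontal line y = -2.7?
2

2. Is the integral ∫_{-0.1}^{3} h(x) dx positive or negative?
positive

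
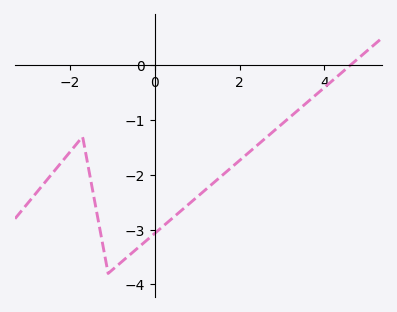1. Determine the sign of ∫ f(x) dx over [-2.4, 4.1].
negative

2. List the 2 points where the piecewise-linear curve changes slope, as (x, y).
(-1.7, -1.3); (-1.1, -3.8)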